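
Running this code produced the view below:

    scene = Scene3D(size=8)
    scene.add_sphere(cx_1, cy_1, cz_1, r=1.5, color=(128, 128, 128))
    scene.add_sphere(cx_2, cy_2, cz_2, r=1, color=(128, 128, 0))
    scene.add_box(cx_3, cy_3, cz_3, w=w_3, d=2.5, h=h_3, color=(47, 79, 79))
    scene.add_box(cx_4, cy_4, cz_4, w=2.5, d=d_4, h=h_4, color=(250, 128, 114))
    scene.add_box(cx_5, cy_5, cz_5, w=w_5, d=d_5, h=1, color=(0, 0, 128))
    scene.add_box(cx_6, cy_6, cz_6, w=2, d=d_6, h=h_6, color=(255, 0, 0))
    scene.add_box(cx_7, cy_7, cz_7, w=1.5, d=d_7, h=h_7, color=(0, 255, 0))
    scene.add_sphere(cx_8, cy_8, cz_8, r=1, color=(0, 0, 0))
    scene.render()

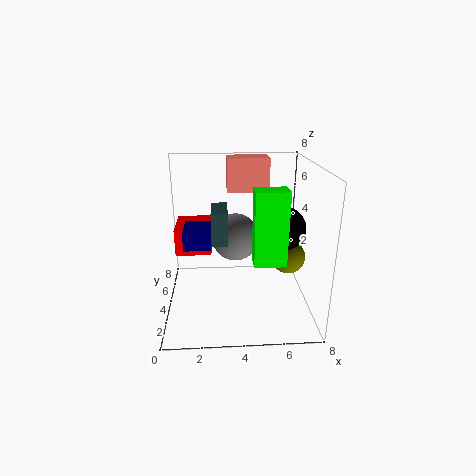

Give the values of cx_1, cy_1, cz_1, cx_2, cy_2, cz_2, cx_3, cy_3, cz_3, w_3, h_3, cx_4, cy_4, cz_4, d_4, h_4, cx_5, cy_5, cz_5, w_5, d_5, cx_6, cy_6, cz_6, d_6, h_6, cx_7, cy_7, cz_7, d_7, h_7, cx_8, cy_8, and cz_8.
cx_1 = 4; cy_1 = 6.5; cz_1 = 3; cx_2 = 7; cy_2 = 4.5; cz_2 = 2.5; cx_3 = 2.5; cy_3 = 5; cz_3 = 3; w_3 = 1; h_3 = 2; cx_4 = 3.5; cy_4 = 6; cz_4 = 6; d_4 = 1.5; h_4 = 2; cx_5 = 1; cy_5 = 3.5; cz_5 = 3.5; w_5 = 1.5; d_5 = 2; cx_6 = 0.5; cy_6 = 4; cz_6 = 3; d_6 = 2.5; h_6 = 1.5; cx_7 = 4.5; cy_7 = 0.5; cz_7 = 4; d_7 = 1; h_7 = 3.5; cx_8 = 6; cy_8 = 1.5; cz_8 = 5.5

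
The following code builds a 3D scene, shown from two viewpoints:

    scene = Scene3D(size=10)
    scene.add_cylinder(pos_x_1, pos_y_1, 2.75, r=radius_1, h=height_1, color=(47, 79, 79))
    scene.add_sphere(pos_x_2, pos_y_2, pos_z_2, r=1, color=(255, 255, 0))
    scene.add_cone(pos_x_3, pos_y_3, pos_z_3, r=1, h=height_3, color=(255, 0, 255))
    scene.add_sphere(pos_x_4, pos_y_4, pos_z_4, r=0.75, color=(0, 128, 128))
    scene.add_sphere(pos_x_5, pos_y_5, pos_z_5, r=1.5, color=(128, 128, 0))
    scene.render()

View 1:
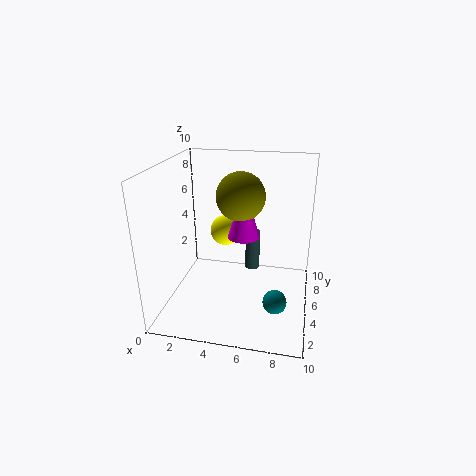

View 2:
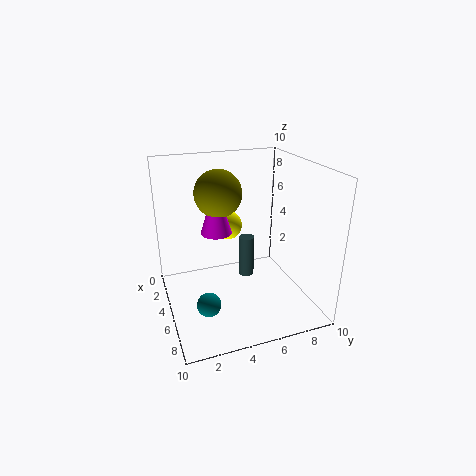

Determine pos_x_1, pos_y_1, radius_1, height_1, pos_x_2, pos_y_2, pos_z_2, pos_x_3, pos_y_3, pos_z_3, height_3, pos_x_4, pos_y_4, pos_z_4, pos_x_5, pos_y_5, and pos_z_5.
pos_x_1 = 6; pos_y_1 = 5.25; radius_1 = 0.5; height_1 = 2.75; pos_x_2 = 4.25; pos_y_2 = 4.5; pos_z_2 = 5.75; pos_x_3 = 5.75; pos_y_3 = 3.25; pos_z_3 = 6; height_3 = 3.25; pos_x_4 = 8; pos_y_4 = 2; pos_z_4 = 2.25; pos_x_5 = 5.5; pos_y_5 = 3.5; pos_z_5 = 8.5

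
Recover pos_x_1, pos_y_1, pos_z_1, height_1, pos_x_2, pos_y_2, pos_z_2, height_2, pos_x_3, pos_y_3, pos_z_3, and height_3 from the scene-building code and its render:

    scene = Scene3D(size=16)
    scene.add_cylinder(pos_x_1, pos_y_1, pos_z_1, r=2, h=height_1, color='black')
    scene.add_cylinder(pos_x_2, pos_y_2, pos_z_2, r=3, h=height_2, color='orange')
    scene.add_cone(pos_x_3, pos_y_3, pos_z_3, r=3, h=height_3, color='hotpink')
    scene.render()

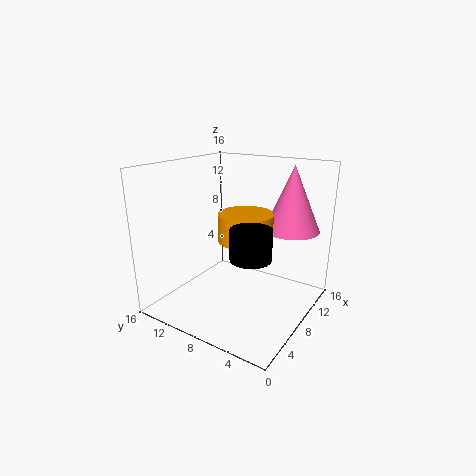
pos_x_1 = 4; pos_y_1 = 4; pos_z_1 = 8; height_1 = 3; pos_x_2 = 8; pos_y_2 = 7; pos_z_2 = 8; height_2 = 3; pos_x_3 = 11; pos_y_3 = 3; pos_z_3 = 9; height_3 = 7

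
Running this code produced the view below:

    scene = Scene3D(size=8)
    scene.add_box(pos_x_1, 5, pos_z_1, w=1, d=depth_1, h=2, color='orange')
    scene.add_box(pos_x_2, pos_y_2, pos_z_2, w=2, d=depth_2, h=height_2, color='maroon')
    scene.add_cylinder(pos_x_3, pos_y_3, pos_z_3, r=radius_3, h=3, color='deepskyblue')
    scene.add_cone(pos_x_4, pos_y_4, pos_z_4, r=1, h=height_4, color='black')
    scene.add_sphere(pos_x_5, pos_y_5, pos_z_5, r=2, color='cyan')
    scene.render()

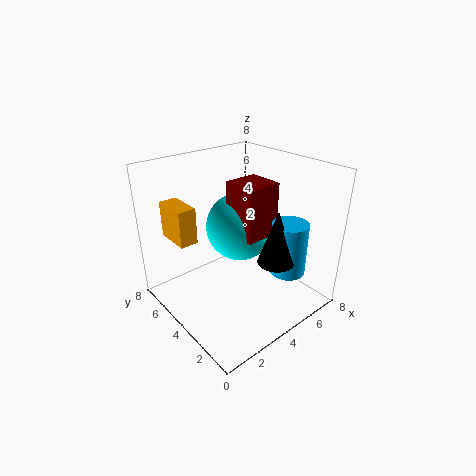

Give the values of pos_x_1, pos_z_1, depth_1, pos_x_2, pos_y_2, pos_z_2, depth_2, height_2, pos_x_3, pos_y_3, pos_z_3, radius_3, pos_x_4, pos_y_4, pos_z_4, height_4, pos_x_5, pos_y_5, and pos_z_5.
pos_x_1 = 1
pos_z_1 = 4
depth_1 = 2
pos_x_2 = 4
pos_y_2 = 3
pos_z_2 = 4
depth_2 = 2
height_2 = 3
pos_x_3 = 6
pos_y_3 = 2
pos_z_3 = 2
radius_3 = 1
pos_x_4 = 5
pos_y_4 = 2
pos_z_4 = 3
height_4 = 3
pos_x_5 = 5
pos_y_5 = 5
pos_z_5 = 4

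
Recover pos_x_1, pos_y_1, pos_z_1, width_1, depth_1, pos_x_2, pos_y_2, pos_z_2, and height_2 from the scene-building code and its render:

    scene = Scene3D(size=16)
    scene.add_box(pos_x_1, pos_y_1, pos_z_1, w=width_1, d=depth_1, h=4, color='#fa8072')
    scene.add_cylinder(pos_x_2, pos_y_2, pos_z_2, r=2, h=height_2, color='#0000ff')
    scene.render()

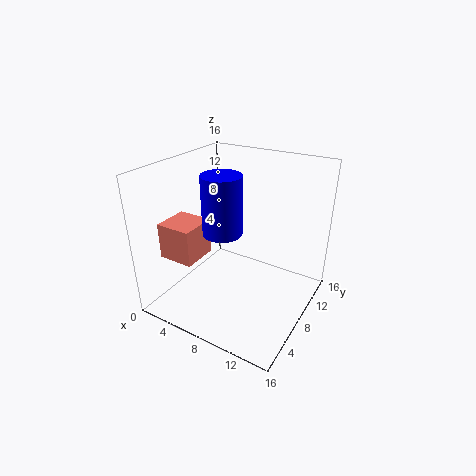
pos_x_1 = 1, pos_y_1 = 3, pos_z_1 = 6, width_1 = 4, depth_1 = 4, pos_x_2 = 8, pos_y_2 = 5, pos_z_2 = 10, height_2 = 6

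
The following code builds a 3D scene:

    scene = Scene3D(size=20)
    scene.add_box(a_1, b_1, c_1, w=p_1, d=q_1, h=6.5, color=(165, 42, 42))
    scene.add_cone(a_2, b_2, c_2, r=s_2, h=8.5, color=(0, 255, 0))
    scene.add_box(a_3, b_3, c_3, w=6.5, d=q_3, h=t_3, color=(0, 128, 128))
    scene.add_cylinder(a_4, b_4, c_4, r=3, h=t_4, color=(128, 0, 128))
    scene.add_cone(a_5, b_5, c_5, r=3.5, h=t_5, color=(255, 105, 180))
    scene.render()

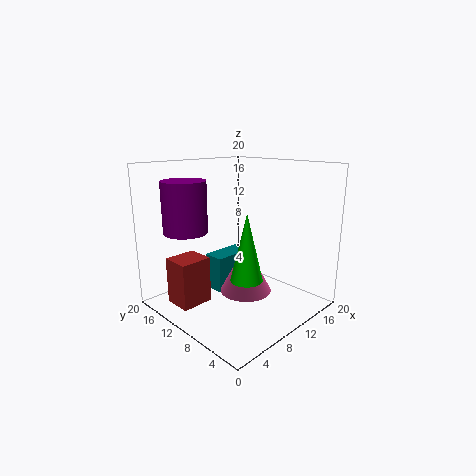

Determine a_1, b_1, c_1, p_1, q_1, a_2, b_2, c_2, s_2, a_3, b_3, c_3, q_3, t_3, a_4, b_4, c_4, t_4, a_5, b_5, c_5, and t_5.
a_1 = 2
b_1 = 12
c_1 = 1
p_1 = 4.5
q_1 = 4
a_2 = 6.5
b_2 = 5
c_2 = 6.5
s_2 = 2
a_3 = 7
b_3 = 10.5
c_3 = 2.5
q_3 = 3
t_3 = 5
a_4 = 4.5
b_4 = 14.5
c_4 = 11
t_4 = 7
a_5 = 9.5
b_5 = 8
c_5 = 3
t_5 = 6.5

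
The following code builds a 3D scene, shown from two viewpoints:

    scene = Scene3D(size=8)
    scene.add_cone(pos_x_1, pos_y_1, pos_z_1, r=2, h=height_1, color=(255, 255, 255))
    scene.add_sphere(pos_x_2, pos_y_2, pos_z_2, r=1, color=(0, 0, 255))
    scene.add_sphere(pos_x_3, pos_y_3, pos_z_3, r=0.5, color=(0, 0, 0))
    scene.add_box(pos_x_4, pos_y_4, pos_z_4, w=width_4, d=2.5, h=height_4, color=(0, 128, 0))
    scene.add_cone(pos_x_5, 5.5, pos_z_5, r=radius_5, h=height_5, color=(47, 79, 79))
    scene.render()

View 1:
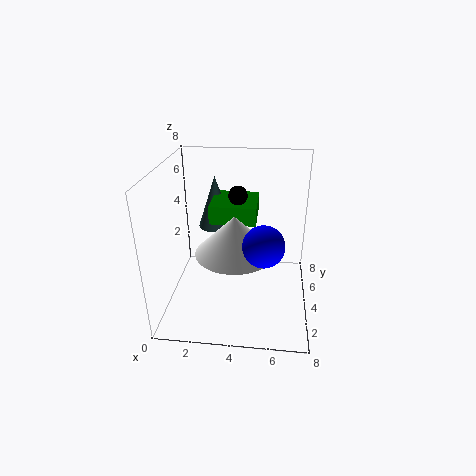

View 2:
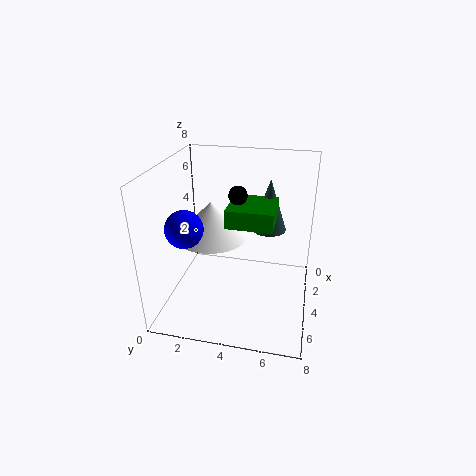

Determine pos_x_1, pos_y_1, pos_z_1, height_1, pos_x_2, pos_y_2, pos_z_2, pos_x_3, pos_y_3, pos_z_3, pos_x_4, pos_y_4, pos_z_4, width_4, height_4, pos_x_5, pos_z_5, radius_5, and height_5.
pos_x_1 = 4; pos_y_1 = 2.5; pos_z_1 = 4; height_1 = 2; pos_x_2 = 5.5; pos_y_2 = 1.5; pos_z_2 = 5; pos_x_3 = 4; pos_y_3 = 4; pos_z_3 = 6.5; pos_x_4 = 2.5; pos_y_4 = 3.5; pos_z_4 = 5; width_4 = 2.5; height_4 = 1; pos_x_5 = 2.5; pos_z_5 = 4; radius_5 = 1; height_5 = 3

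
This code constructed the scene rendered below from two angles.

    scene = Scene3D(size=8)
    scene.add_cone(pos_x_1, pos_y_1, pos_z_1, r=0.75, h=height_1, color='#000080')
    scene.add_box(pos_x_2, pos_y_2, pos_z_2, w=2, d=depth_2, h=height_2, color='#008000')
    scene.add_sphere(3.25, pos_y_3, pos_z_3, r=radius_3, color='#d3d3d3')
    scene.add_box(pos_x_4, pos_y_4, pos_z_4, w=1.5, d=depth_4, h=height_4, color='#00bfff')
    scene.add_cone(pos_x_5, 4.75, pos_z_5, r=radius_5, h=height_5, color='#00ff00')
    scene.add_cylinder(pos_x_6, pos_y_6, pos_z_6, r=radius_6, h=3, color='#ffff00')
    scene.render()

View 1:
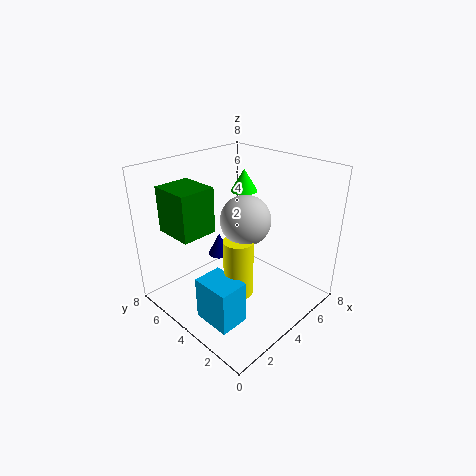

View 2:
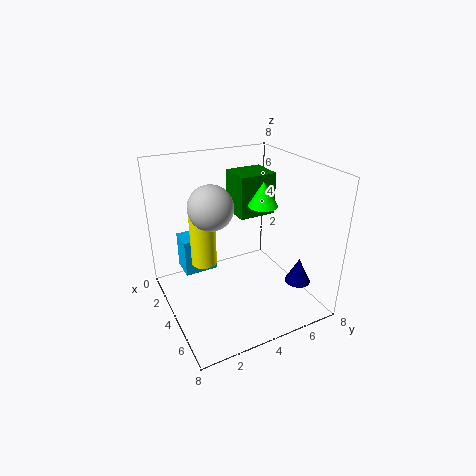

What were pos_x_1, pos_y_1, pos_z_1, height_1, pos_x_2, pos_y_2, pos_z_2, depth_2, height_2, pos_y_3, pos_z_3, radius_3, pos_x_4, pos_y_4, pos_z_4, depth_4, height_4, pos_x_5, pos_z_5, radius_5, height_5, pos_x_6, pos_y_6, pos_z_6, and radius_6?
pos_x_1 = 5.5; pos_y_1 = 7.25; pos_z_1 = 1; height_1 = 1.5; pos_x_2 = 1; pos_y_2 = 4.75; pos_z_2 = 4.5; depth_2 = 2.25; height_2 = 2.5; pos_y_3 = 2.75; pos_z_3 = 5.75; radius_3 = 1.25; pos_x_4 = 0.5; pos_y_4 = 1.5; pos_z_4 = 1; depth_4 = 2; height_4 = 2.25; pos_x_5 = 5.25; pos_z_5 = 6.25; radius_5 = 0.75; height_5 = 1.25; pos_x_6 = 2.5; pos_y_6 = 2.5; pos_z_6 = 2; radius_6 = 0.75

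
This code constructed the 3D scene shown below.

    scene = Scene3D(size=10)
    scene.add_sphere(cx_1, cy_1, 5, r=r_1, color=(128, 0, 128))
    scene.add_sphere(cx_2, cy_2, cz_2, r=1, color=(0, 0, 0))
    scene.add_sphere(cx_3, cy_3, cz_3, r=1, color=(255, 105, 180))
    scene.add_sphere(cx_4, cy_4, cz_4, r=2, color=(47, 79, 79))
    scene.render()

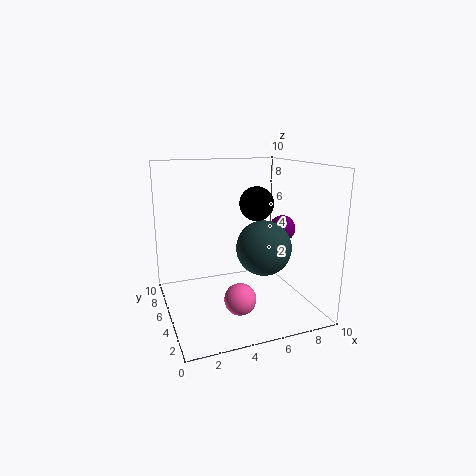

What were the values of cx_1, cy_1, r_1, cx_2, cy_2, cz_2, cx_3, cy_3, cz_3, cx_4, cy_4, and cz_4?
cx_1 = 9, cy_1 = 6, r_1 = 1, cx_2 = 5, cy_2 = 2, cz_2 = 8, cx_3 = 4, cy_3 = 2, cz_3 = 2, cx_4 = 7, cy_4 = 5, cz_4 = 4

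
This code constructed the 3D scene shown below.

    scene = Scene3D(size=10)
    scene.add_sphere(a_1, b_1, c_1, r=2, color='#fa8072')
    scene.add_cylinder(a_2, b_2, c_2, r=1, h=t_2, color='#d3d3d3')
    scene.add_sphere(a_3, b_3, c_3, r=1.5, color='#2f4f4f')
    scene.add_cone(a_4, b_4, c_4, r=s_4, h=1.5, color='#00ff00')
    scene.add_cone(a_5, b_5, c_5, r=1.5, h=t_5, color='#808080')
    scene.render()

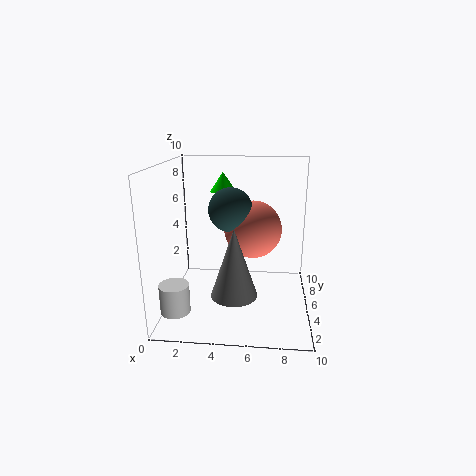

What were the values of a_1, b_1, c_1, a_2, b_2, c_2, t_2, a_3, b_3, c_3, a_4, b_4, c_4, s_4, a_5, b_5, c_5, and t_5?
a_1 = 6, b_1 = 5.5, c_1 = 5.5, a_2 = 1, b_2 = 2.5, c_2 = 0.5, t_2 = 2, a_3 = 4.5, b_3 = 5, c_3 = 7, a_4 = 3.5, b_4 = 8.5, c_4 = 7.5, s_4 = 1, a_5 = 5, b_5 = 2.5, c_5 = 2, t_5 = 4.5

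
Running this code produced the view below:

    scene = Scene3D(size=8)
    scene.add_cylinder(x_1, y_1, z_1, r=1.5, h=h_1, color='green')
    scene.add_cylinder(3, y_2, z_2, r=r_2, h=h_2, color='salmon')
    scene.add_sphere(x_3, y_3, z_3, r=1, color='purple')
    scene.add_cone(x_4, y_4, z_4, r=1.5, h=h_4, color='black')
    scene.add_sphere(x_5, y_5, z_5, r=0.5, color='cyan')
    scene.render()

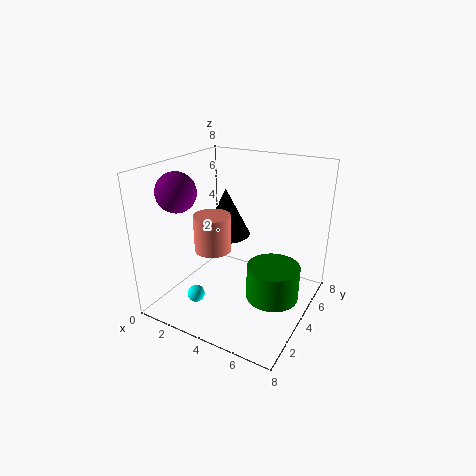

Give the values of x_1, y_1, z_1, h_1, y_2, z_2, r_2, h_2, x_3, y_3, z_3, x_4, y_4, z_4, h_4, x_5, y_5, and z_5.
x_1 = 6; y_1 = 4.5; z_1 = 0.5; h_1 = 2; y_2 = 3; z_2 = 3.5; r_2 = 1; h_2 = 2; x_3 = 2; y_3 = 1.5; z_3 = 7; x_4 = 2; y_4 = 6; z_4 = 3; h_4 = 3; x_5 = 2; y_5 = 2.5; z_5 = 0.5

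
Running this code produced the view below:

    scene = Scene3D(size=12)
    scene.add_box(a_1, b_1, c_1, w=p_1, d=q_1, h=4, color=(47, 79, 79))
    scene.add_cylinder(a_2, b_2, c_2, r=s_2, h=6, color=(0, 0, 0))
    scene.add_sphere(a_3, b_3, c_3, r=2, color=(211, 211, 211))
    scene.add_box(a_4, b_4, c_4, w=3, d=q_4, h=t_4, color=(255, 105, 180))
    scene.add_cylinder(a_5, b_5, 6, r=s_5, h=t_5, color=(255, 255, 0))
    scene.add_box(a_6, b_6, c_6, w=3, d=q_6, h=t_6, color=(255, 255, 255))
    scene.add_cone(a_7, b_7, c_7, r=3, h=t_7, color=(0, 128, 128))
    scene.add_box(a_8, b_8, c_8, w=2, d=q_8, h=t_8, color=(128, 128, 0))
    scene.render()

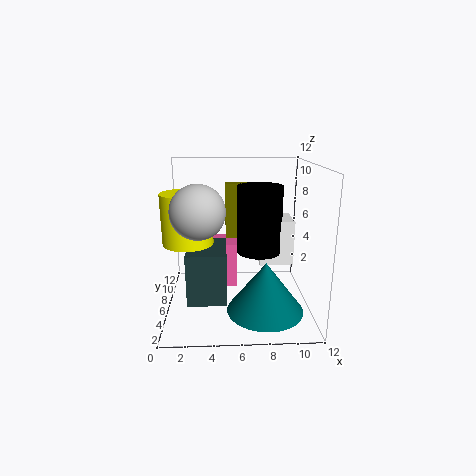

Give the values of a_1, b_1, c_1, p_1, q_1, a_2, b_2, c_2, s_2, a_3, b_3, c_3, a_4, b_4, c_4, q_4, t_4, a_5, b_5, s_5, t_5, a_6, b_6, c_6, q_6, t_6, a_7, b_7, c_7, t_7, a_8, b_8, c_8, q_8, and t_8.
a_1 = 2, b_1 = 2, c_1 = 2, p_1 = 3, q_1 = 4, a_2 = 8, b_2 = 8, c_2 = 4, s_2 = 2, a_3 = 3, b_3 = 3, c_3 = 9, a_4 = 3, b_4 = 7, c_4 = 1, q_4 = 3, t_4 = 4, a_5 = 2, b_5 = 5, s_5 = 2, t_5 = 4, a_6 = 8, b_6 = 7, c_6 = 3, q_6 = 3, t_6 = 4, a_7 = 8, b_7 = 3, c_7 = 1, t_7 = 4, a_8 = 5, b_8 = 9, c_8 = 5, q_8 = 1, t_8 = 5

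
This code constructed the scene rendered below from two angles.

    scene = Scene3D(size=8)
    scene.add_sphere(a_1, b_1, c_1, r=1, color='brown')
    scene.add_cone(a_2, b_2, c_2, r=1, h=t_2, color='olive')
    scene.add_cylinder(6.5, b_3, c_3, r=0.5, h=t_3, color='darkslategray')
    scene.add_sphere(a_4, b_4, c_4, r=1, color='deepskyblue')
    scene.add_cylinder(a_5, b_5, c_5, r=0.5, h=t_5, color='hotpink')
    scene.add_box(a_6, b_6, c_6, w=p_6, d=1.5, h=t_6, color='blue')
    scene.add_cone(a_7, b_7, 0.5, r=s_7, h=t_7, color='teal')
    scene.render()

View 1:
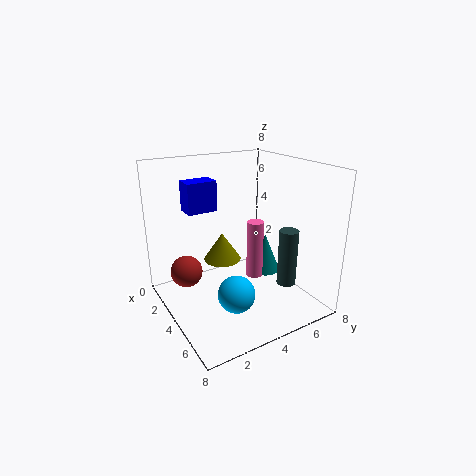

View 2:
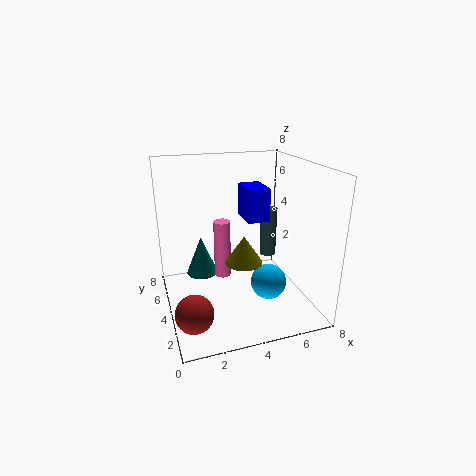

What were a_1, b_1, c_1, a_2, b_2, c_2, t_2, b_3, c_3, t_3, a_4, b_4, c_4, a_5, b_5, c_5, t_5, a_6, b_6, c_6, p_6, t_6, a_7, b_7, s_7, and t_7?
a_1 = 1, b_1 = 2, c_1 = 1, a_2 = 4, b_2 = 3, c_2 = 3, t_2 = 1.5, b_3 = 5.5, c_3 = 2, t_3 = 3, a_4 = 5.5, b_4 = 3, c_4 = 1.5, a_5 = 3.5, b_5 = 5.5, c_5 = 1, t_5 = 3.5, a_6 = 3.5, b_6 = 1, c_6 = 6, p_6 = 1, t_6 = 1.5, a_7 = 2.5, b_7 = 7, s_7 = 1, t_7 = 2.5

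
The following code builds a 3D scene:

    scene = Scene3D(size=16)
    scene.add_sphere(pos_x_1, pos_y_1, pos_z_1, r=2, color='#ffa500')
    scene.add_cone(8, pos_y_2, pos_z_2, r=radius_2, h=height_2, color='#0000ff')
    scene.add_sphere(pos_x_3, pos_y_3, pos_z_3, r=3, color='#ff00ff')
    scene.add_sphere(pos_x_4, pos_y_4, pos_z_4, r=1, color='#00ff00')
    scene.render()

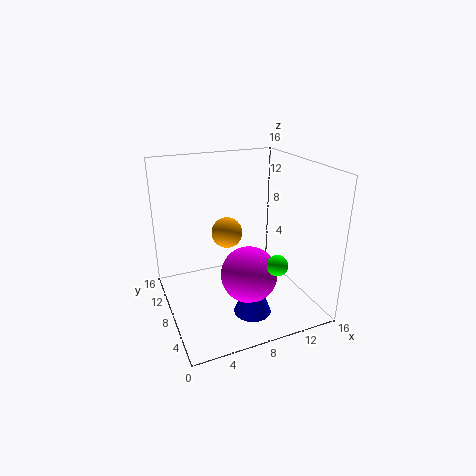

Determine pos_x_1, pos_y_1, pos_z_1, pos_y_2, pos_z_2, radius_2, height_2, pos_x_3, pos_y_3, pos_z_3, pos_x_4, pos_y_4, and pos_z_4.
pos_x_1 = 9
pos_y_1 = 14
pos_z_1 = 6
pos_y_2 = 4
pos_z_2 = 1
radius_2 = 2
height_2 = 5
pos_x_3 = 8
pos_y_3 = 5
pos_z_3 = 5
pos_x_4 = 9
pos_y_4 = 1
pos_z_4 = 8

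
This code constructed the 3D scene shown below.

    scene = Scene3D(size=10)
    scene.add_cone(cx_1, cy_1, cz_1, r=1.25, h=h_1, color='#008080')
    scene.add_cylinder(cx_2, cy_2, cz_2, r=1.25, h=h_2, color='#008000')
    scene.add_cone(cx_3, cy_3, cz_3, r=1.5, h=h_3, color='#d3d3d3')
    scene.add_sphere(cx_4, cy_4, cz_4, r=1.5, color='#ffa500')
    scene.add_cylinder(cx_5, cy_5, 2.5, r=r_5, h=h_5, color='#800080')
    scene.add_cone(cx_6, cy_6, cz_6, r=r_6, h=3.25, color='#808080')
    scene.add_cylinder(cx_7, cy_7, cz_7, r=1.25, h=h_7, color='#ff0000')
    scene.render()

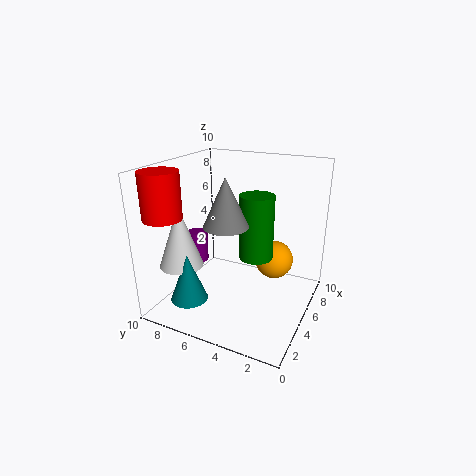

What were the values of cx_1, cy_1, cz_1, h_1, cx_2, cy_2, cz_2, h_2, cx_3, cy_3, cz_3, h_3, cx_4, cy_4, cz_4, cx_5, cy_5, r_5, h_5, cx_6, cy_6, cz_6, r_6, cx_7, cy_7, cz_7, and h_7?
cx_1 = 2, cy_1 = 7.25, cz_1 = 1.25, h_1 = 3.25, cx_2 = 6.5, cy_2 = 4.25, cz_2 = 3, h_2 = 4.75, cx_3 = 2.75, cy_3 = 8.25, cz_3 = 3.25, h_3 = 4.25, cx_4 = 8.5, cy_4 = 3.5, cz_4 = 2, cx_5 = 5.25, cy_5 = 8.5, r_5 = 0.75, h_5 = 2.25, cx_6 = 3.75, cy_6 = 5.25, cz_6 = 6.25, r_6 = 1.5, cx_7 = 1.5, cy_7 = 8.5, cz_7 = 7, h_7 = 3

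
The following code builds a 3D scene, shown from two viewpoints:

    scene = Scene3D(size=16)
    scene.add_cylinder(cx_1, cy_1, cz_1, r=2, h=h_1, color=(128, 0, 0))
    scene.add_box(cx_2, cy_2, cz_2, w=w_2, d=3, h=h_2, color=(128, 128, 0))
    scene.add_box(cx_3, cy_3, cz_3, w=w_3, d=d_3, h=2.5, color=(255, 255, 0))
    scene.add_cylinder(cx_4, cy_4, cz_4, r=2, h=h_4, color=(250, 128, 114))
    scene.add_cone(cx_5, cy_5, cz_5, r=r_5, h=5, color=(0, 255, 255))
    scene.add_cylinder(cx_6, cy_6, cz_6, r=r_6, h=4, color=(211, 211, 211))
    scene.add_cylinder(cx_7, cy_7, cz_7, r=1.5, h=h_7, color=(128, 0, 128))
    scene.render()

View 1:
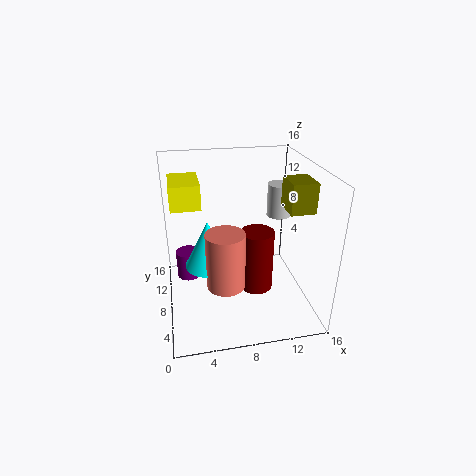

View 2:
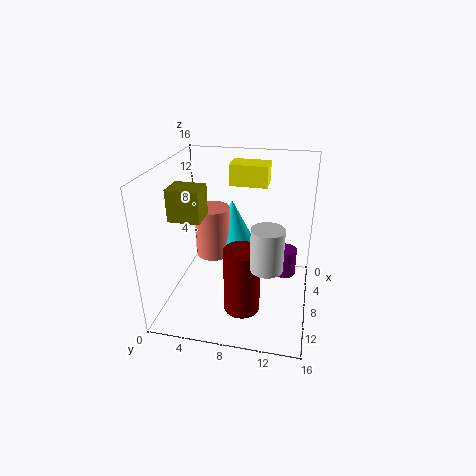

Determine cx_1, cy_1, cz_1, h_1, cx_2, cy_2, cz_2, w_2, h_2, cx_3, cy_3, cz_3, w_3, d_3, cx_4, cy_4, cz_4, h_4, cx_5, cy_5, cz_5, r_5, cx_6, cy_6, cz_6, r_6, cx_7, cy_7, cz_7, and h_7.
cx_1 = 10.5; cy_1 = 9; cz_1 = 0.5; h_1 = 7.5; cx_2 = 12; cy_2 = 3; cz_2 = 12.5; w_2 = 2.5; h_2 = 3; cx_3 = 1; cy_3 = 6; cz_3 = 12.5; w_3 = 3; d_3 = 4.5; cx_4 = 6; cy_4 = 4.5; cz_4 = 4.5; h_4 = 6; cx_5 = 4.5; cy_5 = 6.5; cz_5 = 6; r_5 = 2.5; cx_6 = 14; cy_6 = 12; cz_6 = 8.5; r_6 = 1.5; cx_7 = 2.5; cy_7 = 13; cz_7 = 0.5; h_7 = 3.5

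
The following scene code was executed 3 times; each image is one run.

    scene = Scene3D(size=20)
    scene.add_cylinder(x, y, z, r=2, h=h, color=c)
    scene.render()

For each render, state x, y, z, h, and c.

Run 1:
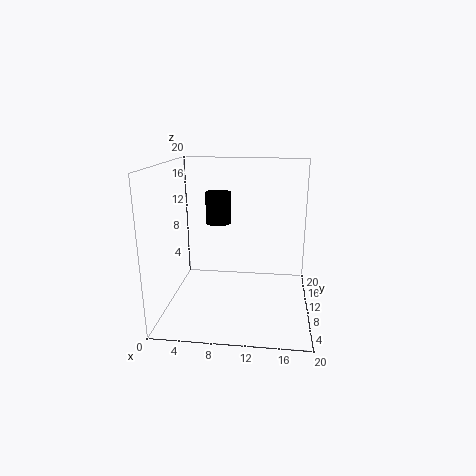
x = 6; y = 17; z = 10; h = 5; c = 'black'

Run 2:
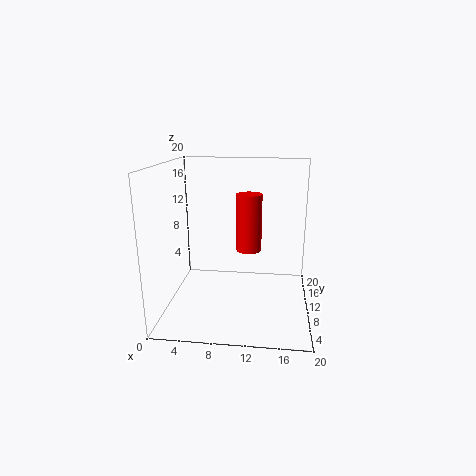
x = 11; y = 16; z = 6; h = 9; c = 'red'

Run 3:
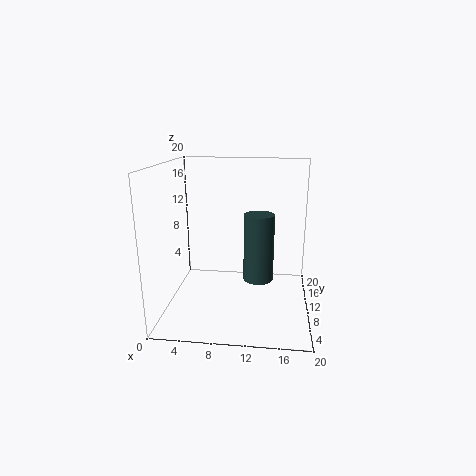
x = 13; y = 8; z = 5; h = 9; c = 'darkslategray'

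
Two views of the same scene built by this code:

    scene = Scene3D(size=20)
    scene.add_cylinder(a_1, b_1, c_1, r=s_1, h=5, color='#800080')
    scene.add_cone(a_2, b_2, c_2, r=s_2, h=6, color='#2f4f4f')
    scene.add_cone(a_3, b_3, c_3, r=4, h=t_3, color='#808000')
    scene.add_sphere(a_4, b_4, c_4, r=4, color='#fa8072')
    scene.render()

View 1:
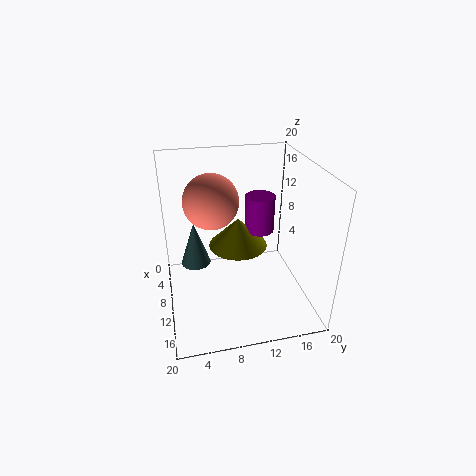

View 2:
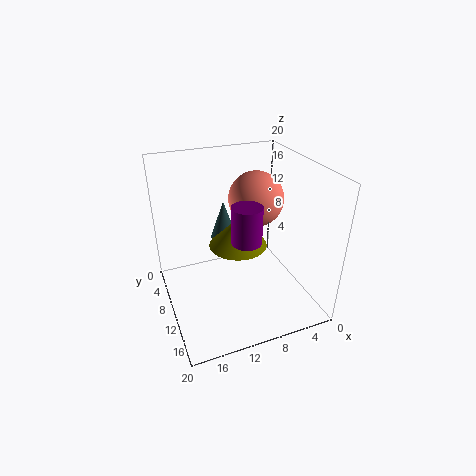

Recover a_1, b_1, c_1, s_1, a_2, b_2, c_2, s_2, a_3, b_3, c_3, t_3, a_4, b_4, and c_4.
a_1 = 10
b_1 = 13
c_1 = 11
s_1 = 2
a_2 = 10
b_2 = 4
c_2 = 7
s_2 = 2
a_3 = 10
b_3 = 10
c_3 = 9
t_3 = 4
a_4 = 6
b_4 = 7
c_4 = 14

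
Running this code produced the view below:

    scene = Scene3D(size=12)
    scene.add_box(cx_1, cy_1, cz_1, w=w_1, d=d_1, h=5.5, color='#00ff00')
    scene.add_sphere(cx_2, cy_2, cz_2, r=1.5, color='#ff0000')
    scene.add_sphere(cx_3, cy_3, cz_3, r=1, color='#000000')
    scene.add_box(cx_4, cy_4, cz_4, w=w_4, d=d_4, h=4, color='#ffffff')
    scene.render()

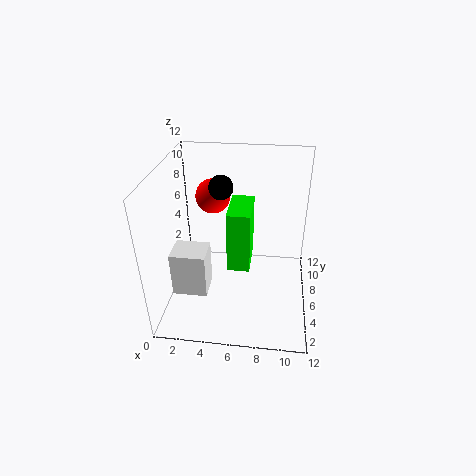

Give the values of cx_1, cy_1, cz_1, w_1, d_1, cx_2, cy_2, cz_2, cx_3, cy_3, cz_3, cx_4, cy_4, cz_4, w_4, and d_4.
cx_1 = 5; cy_1 = 6; cz_1 = 2.5; w_1 = 2; d_1 = 4; cx_2 = 3.5; cy_2 = 8.5; cz_2 = 8.5; cx_3 = 4.5; cy_3 = 7; cz_3 = 10; cx_4 = 0.5; cy_4 = 4; cz_4 = 1; w_4 = 3; d_4 = 2.5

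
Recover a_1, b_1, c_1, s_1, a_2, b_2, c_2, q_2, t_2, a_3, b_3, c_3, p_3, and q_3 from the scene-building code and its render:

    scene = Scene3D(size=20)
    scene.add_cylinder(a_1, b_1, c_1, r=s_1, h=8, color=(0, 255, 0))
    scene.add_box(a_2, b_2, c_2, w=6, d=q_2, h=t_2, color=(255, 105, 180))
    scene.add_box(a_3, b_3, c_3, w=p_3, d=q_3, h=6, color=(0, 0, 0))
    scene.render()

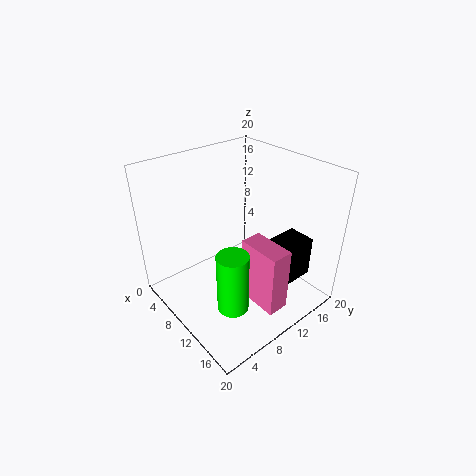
a_1 = 15; b_1 = 5; c_1 = 4; s_1 = 2; a_2 = 12; b_2 = 9; c_2 = 2; q_2 = 3; t_2 = 9; a_3 = 12; b_3 = 14; c_3 = 3; p_3 = 4; q_3 = 5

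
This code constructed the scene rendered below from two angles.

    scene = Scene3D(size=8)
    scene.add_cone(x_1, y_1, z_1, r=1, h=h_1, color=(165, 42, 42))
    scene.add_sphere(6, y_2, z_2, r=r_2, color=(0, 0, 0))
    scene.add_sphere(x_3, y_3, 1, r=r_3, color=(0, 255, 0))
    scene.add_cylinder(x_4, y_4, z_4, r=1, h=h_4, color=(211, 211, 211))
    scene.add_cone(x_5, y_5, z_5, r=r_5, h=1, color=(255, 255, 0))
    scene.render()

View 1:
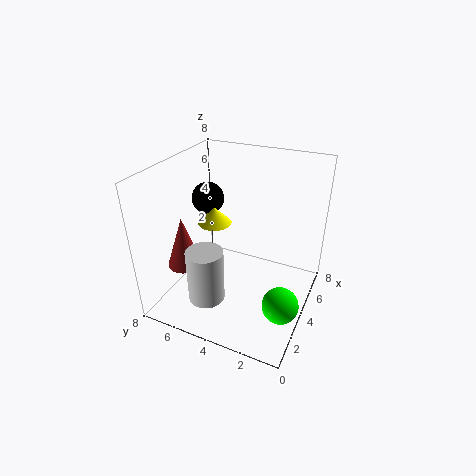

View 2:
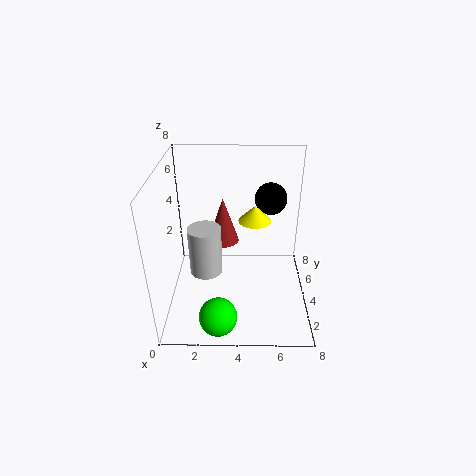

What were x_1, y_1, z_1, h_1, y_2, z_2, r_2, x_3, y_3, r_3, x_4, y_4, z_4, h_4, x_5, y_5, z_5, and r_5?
x_1 = 3, y_1 = 7, z_1 = 2, h_1 = 3, y_2 = 7, z_2 = 5, r_2 = 1, x_3 = 3, y_3 = 1, r_3 = 1, x_4 = 2, y_4 = 5, z_4 = 1, h_4 = 3, x_5 = 5, y_5 = 6, z_5 = 4, r_5 = 1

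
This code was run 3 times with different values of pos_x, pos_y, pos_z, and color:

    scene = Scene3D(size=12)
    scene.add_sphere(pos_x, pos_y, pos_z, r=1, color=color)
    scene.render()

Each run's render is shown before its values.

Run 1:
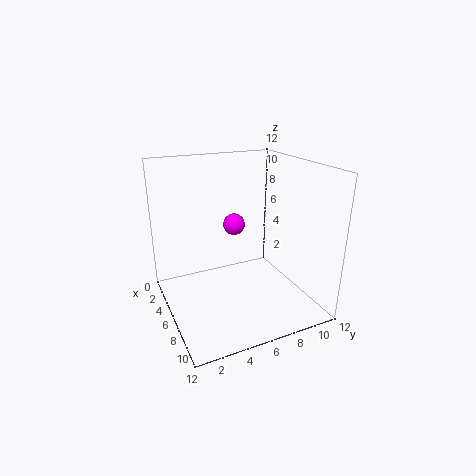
pos_x = 3; pos_y = 7; pos_z = 6; color = 'magenta'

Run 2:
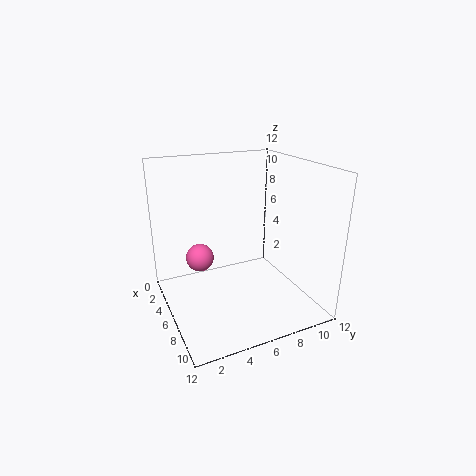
pos_x = 8; pos_y = 2; pos_z = 6; color = 'hotpink'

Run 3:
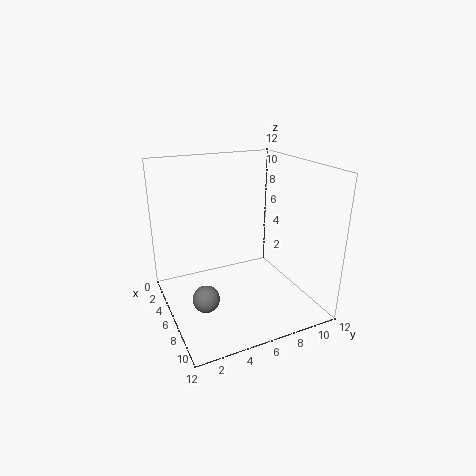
pos_x = 9; pos_y = 2; pos_z = 3; color = 'gray'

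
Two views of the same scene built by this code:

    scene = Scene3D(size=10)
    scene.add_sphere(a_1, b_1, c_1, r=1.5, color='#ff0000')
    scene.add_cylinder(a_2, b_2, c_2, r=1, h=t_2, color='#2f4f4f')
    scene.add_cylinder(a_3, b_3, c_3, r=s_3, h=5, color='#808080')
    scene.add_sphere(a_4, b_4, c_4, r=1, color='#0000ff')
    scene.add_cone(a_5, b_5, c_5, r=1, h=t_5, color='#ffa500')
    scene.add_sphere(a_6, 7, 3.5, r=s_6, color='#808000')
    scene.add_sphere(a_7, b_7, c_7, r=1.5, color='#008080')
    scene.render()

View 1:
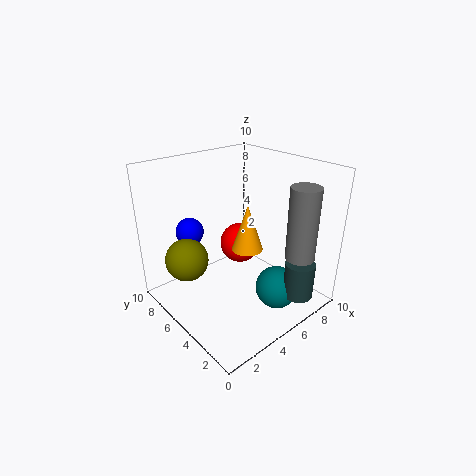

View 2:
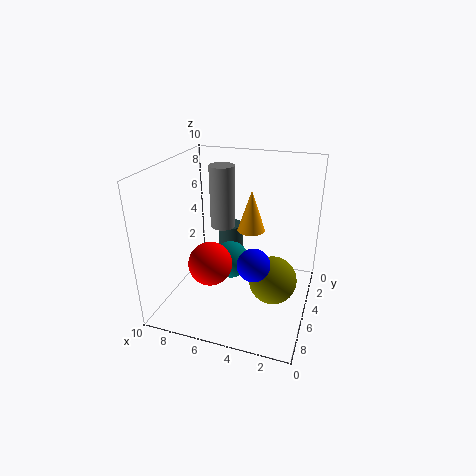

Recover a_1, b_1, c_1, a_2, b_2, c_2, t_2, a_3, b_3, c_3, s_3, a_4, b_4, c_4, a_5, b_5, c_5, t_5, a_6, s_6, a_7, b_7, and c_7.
a_1 = 6.5, b_1 = 6.5, c_1 = 3.5, a_2 = 7, b_2 = 1, c_2 = 1.5, t_2 = 2.5, a_3 = 7.5, b_3 = 1.5, c_3 = 4, s_3 = 1, a_4 = 3, b_4 = 8, c_4 = 5, a_5 = 4.5, b_5 = 3.5, c_5 = 5, t_5 = 3, a_6 = 2, s_6 = 1.5, a_7 = 6.5, b_7 = 2.5, c_7 = 1.5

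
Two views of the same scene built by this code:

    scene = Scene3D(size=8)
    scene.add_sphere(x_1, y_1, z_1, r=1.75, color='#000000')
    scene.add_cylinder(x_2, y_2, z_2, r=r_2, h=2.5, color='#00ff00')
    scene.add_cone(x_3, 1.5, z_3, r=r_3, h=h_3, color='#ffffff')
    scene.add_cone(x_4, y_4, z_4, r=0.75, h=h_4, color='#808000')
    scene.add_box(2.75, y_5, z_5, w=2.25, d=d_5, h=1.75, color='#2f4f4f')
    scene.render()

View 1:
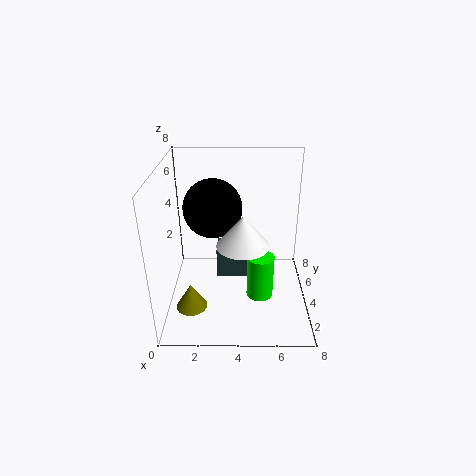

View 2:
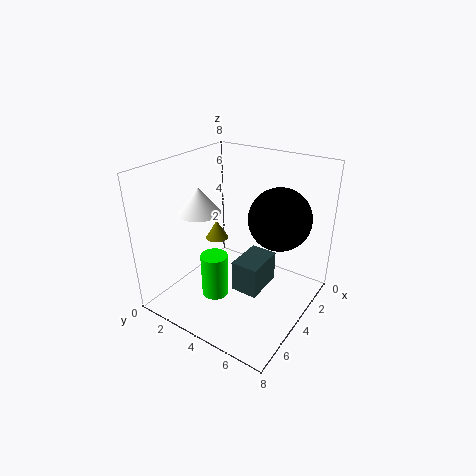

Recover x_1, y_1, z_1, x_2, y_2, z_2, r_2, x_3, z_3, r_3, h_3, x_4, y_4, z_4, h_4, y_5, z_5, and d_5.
x_1 = 2.5; y_1 = 5.75; z_1 = 5; x_2 = 5.25; y_2 = 3.25; z_2 = 0.75; r_2 = 0.75; x_3 = 4.25; z_3 = 5; r_3 = 1.25; h_3 = 1.5; x_4 = 1.75; y_4 = 0.75; z_4 = 2; h_4 = 1.25; y_5 = 4.25; z_5 = 1.25; d_5 = 1.5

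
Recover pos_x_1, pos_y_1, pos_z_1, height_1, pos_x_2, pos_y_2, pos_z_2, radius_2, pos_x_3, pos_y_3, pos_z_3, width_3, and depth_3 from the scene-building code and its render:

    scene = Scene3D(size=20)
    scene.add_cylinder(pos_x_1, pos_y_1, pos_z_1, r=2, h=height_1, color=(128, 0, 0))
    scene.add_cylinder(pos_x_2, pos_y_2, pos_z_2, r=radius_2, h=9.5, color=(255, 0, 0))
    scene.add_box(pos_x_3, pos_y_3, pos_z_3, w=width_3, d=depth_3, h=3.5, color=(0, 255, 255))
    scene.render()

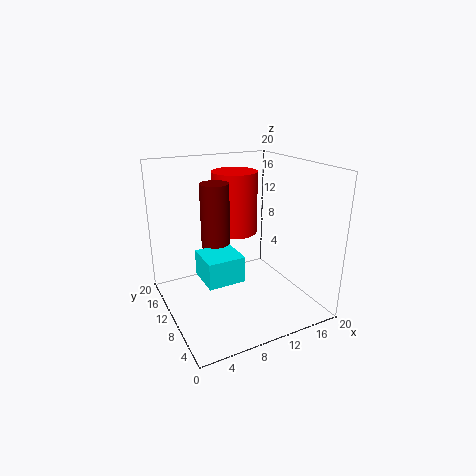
pos_x_1 = 7.5; pos_y_1 = 12; pos_z_1 = 8.5; height_1 = 9; pos_x_2 = 12.5; pos_y_2 = 16; pos_z_2 = 8.5; radius_2 = 3.5; pos_x_3 = 4; pos_y_3 = 6; pos_z_3 = 5.5; width_3 = 5; depth_3 = 5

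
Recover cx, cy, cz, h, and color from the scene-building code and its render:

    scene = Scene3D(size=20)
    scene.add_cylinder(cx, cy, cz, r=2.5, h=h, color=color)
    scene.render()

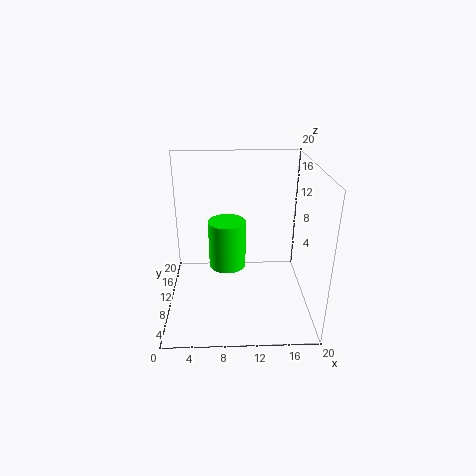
cx = 8.5
cy = 9
cz = 6.5
h = 6.5
color = 'lime'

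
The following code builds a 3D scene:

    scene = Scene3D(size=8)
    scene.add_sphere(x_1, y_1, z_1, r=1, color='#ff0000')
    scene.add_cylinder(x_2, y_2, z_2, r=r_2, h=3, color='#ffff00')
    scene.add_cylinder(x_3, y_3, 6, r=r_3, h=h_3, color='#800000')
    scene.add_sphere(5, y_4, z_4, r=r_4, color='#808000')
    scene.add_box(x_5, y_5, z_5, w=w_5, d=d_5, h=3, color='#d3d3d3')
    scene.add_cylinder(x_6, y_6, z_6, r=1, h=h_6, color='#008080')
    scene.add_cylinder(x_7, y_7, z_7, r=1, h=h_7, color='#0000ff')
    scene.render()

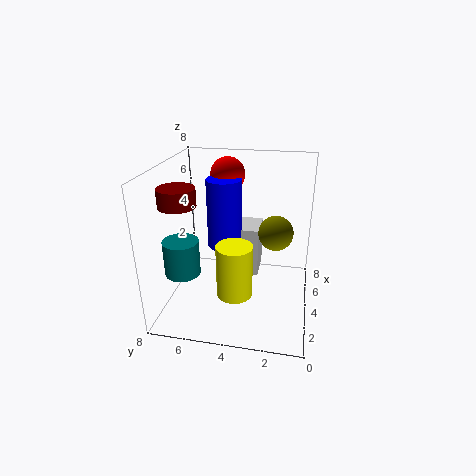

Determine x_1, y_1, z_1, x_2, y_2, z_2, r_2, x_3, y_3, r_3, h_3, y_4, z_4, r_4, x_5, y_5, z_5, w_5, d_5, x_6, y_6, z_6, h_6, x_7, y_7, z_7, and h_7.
x_1 = 6
y_1 = 5
z_1 = 7
x_2 = 3
y_2 = 4
z_2 = 1
r_2 = 1
x_3 = 3
y_3 = 7
r_3 = 1
h_3 = 1
y_4 = 2
z_4 = 4
r_4 = 1
x_5 = 5
y_5 = 3
z_5 = 1
w_5 = 2
d_5 = 2
x_6 = 3
y_6 = 7
z_6 = 2
h_6 = 2
x_7 = 5
y_7 = 5
z_7 = 3
h_7 = 4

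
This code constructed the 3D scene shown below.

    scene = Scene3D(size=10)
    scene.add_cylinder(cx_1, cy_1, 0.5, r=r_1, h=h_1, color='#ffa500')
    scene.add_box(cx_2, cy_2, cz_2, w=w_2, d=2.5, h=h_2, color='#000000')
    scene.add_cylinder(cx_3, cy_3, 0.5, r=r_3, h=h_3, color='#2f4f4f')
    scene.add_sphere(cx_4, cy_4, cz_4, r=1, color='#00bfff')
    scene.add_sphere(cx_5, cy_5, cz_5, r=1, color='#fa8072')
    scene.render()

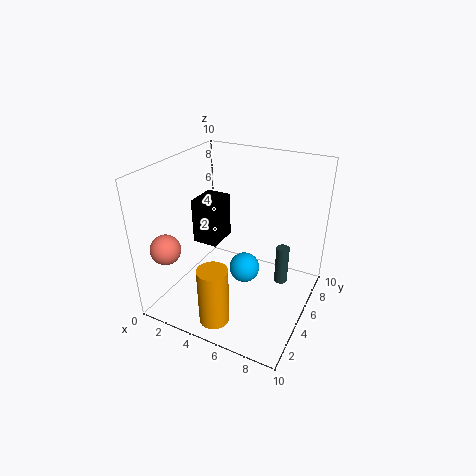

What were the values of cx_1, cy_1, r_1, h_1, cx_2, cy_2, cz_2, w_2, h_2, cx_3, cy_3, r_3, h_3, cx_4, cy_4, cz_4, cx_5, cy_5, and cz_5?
cx_1 = 5
cy_1 = 1.5
r_1 = 1
h_1 = 4
cx_2 = 0.5
cy_2 = 6
cz_2 = 3
w_2 = 2
h_2 = 3.5
cx_3 = 7.5
cy_3 = 7.5
r_3 = 0.5
h_3 = 3
cx_4 = 6
cy_4 = 4
cz_4 = 3.5
cx_5 = 1.5
cy_5 = 1.5
cz_5 = 5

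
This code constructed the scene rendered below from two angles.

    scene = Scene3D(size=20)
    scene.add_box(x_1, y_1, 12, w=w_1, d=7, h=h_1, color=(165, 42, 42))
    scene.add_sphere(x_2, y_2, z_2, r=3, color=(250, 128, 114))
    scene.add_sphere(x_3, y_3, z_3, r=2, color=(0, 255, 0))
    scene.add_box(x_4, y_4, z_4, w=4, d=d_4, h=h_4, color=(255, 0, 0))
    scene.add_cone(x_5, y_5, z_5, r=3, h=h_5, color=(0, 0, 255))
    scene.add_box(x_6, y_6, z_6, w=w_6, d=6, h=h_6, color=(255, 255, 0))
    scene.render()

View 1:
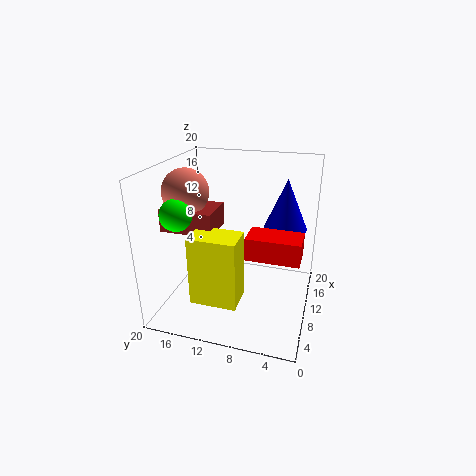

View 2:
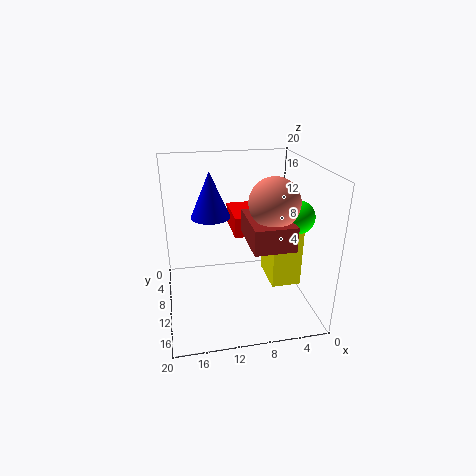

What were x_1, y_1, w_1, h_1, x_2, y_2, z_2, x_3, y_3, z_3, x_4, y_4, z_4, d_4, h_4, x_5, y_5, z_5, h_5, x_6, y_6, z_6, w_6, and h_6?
x_1 = 5, y_1 = 12, w_1 = 5, h_1 = 3, x_2 = 7, y_2 = 16, z_2 = 17, x_3 = 4, y_3 = 16, z_3 = 15, x_4 = 6, y_4 = 1, z_4 = 9, d_4 = 7, h_4 = 3, x_5 = 13, y_5 = 4, z_5 = 11, h_5 = 7, x_6 = 2, y_6 = 8, z_6 = 4, w_6 = 4, h_6 = 9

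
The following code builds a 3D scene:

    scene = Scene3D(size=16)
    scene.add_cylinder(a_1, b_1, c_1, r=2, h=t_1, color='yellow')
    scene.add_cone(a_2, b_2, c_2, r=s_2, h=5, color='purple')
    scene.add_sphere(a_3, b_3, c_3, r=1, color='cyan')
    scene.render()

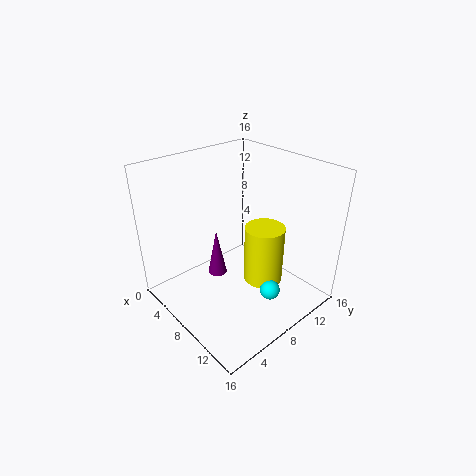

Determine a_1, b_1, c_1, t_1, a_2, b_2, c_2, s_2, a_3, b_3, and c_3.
a_1 = 12, b_1 = 8, c_1 = 5, t_1 = 6, a_2 = 8, b_2 = 5, c_2 = 5, s_2 = 1, a_3 = 14, b_3 = 7, c_3 = 5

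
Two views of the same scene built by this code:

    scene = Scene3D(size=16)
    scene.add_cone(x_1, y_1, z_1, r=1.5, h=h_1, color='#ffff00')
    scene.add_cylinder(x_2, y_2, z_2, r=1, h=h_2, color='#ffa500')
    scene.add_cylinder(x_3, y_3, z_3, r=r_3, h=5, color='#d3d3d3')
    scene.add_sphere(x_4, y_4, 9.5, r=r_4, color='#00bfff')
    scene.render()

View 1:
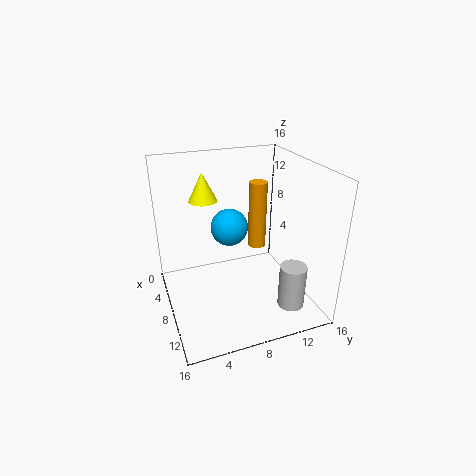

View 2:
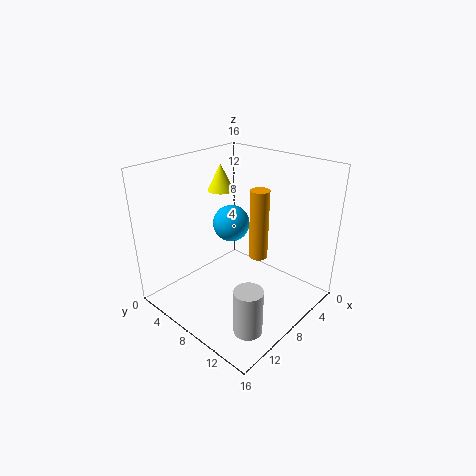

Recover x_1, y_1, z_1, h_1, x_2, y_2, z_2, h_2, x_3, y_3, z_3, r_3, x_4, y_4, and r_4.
x_1 = 7, y_1 = 4.5, z_1 = 12.5, h_1 = 3, x_2 = 7.5, y_2 = 10.5, z_2 = 6.5, h_2 = 7.5, x_3 = 12, y_3 = 13, z_3 = 0.5, r_3 = 1.5, x_4 = 8, y_4 = 7, r_4 = 2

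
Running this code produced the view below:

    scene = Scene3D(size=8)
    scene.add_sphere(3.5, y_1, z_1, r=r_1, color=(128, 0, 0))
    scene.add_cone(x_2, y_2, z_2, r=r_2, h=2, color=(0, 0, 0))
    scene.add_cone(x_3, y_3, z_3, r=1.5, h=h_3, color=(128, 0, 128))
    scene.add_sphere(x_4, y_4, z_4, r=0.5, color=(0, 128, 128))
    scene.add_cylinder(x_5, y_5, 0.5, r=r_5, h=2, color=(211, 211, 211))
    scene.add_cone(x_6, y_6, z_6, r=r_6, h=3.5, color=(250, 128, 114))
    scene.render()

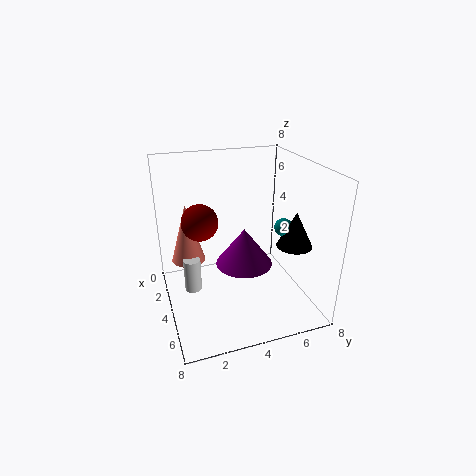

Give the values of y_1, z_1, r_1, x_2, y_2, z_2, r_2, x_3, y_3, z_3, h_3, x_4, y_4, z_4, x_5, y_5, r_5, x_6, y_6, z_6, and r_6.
y_1 = 2; z_1 = 5; r_1 = 1; x_2 = 5; y_2 = 7; z_2 = 3.5; r_2 = 1; x_3 = 5; y_3 = 4; z_3 = 3; h_3 = 2; x_4 = 4.5; y_4 = 6.5; z_4 = 4.5; x_5 = 3; y_5 = 1.5; r_5 = 0.5; x_6 = 2; y_6 = 1.5; z_6 = 2; r_6 = 1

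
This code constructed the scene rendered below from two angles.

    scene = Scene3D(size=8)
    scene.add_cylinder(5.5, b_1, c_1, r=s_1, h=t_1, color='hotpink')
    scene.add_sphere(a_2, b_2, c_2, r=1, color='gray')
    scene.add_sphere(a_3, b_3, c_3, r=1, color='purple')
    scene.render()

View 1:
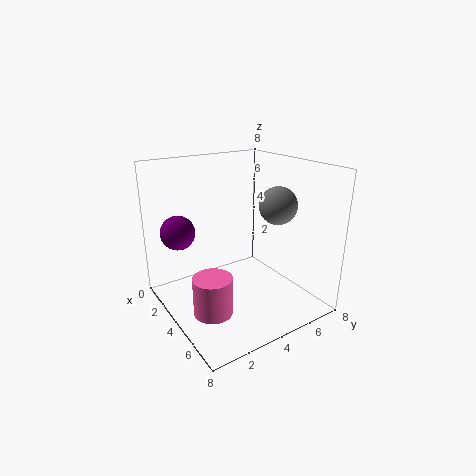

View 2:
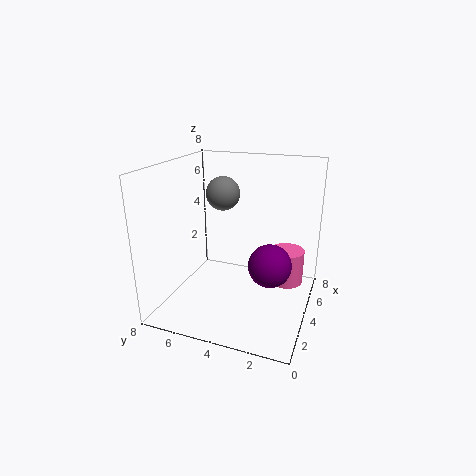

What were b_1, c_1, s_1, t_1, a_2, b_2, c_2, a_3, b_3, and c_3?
b_1 = 1.5
c_1 = 1
s_1 = 1
t_1 = 2
a_2 = 5.5
b_2 = 5.5
c_2 = 6
a_3 = 1.5
b_3 = 1.5
c_3 = 4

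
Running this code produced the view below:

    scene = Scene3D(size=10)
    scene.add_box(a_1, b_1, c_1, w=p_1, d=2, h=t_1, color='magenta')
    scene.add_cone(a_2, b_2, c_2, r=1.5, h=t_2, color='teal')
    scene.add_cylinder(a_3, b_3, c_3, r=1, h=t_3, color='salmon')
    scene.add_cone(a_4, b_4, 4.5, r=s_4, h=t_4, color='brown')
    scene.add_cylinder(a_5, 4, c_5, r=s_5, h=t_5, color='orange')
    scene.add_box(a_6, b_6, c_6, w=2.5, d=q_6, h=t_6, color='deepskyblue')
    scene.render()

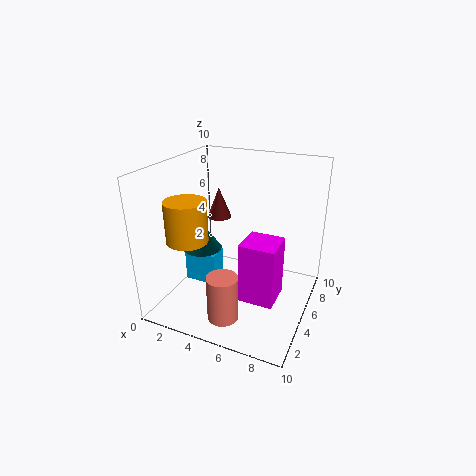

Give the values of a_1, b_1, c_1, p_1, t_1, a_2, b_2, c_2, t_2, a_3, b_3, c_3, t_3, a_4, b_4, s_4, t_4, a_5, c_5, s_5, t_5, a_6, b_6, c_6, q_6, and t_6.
a_1 = 7, b_1 = 0.5, c_1 = 3.5, p_1 = 2, t_1 = 3.5, a_2 = 1.5, b_2 = 6, c_2 = 3, t_2 = 2, a_3 = 5.5, b_3 = 1.5, c_3 = 1, t_3 = 3, a_4 = 1.5, b_4 = 9, s_4 = 1, t_4 = 2.5, a_5 = 1.5, c_5 = 4.5, s_5 = 1.5, t_5 = 3, a_6 = 0.5, b_6 = 5, c_6 = 0.5, q_6 = 1.5, t_6 = 2.5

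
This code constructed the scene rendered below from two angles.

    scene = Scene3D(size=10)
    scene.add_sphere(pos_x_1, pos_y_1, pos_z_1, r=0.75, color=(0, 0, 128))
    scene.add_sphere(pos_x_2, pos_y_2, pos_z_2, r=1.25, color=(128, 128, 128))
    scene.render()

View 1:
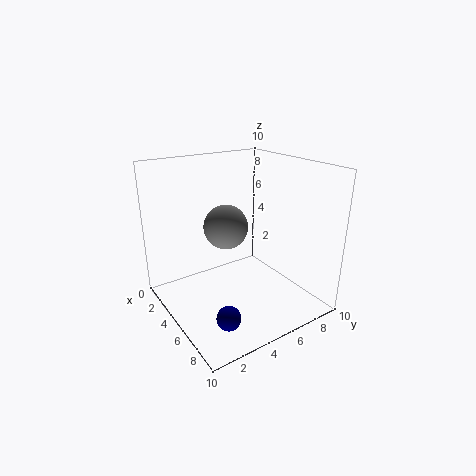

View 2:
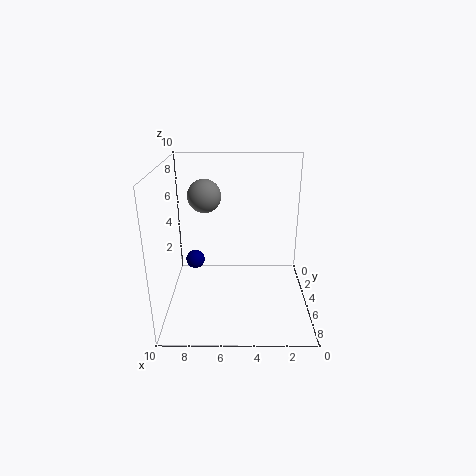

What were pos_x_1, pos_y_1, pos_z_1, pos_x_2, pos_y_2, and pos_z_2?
pos_x_1 = 8.5; pos_y_1 = 2; pos_z_1 = 1.75; pos_x_2 = 7.5; pos_y_2 = 2.5; pos_z_2 = 7.25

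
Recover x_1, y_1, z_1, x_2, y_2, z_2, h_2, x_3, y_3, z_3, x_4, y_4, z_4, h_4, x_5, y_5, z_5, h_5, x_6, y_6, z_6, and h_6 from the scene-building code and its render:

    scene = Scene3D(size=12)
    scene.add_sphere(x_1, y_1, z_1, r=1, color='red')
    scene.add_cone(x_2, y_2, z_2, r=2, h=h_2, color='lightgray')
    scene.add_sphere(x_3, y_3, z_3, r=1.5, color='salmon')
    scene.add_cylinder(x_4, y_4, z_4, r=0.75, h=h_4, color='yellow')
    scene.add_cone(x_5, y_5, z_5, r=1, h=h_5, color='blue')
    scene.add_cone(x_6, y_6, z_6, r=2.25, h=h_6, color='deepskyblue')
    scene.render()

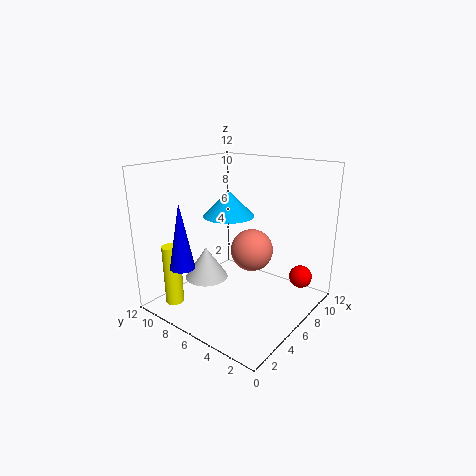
x_1 = 10; y_1 = 2; z_1 = 2; x_2 = 6.25; y_2 = 10; z_2 = 1; h_2 = 3; x_3 = 3.75; y_3 = 3; z_3 = 6.5; x_4 = 1.75; y_4 = 9.5; z_4 = 0.75; h_4 = 5; x_5 = 1.75; y_5 = 8.25; z_5 = 4.25; h_5 = 5.25; x_6 = 7.25; y_6 = 8; z_6 = 7.25; h_6 = 2.25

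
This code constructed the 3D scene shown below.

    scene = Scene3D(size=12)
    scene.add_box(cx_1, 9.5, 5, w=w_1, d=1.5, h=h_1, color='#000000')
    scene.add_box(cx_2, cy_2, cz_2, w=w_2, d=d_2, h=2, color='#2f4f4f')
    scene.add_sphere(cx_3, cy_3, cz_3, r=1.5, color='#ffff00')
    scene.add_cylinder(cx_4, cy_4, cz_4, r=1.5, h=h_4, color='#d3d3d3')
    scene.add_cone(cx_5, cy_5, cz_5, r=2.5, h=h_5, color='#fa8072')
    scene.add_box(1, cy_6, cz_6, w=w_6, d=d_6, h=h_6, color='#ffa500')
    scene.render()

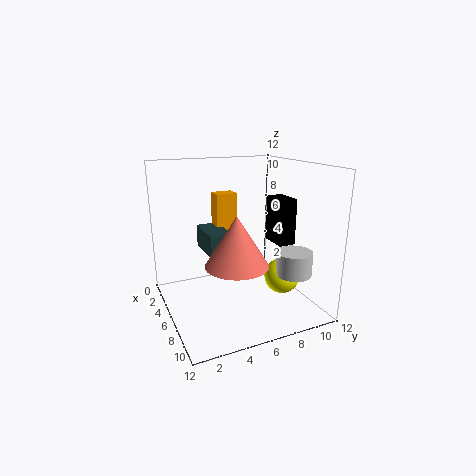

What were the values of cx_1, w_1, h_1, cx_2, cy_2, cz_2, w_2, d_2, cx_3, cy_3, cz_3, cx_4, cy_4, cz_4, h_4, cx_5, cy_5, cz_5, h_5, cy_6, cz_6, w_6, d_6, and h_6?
cx_1 = 4.5, w_1 = 2.5, h_1 = 4, cx_2 = 1, cy_2 = 4, cz_2 = 4, w_2 = 4, d_2 = 2, cx_3 = 7.5, cy_3 = 9.5, cz_3 = 2.5, cx_4 = 8.5, cy_4 = 10, cz_4 = 3, h_4 = 2, cx_5 = 8, cy_5 = 5, cz_5 = 4.5, h_5 = 4, cy_6 = 5.5, cz_6 = 3.5, w_6 = 1.5, d_6 = 2, h_6 = 5.5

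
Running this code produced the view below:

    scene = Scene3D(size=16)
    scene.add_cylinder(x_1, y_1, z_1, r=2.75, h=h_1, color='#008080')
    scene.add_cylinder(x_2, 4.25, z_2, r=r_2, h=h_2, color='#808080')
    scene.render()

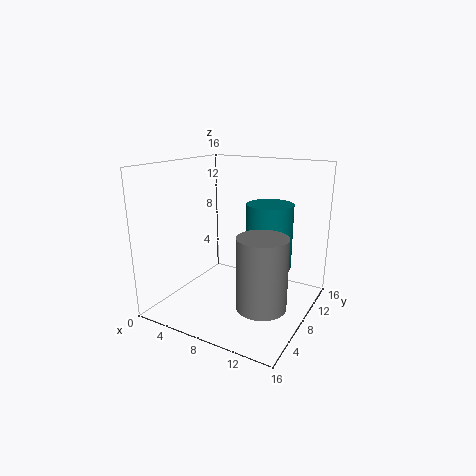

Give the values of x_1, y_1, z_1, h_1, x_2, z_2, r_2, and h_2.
x_1 = 10
y_1 = 12
z_1 = 3.5
h_1 = 7.75
x_2 = 12.75
z_2 = 2.75
r_2 = 2.5
h_2 = 7.25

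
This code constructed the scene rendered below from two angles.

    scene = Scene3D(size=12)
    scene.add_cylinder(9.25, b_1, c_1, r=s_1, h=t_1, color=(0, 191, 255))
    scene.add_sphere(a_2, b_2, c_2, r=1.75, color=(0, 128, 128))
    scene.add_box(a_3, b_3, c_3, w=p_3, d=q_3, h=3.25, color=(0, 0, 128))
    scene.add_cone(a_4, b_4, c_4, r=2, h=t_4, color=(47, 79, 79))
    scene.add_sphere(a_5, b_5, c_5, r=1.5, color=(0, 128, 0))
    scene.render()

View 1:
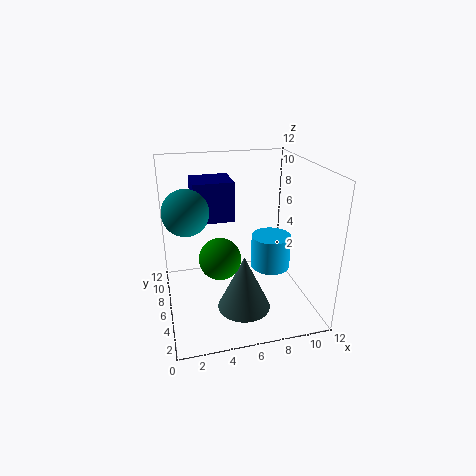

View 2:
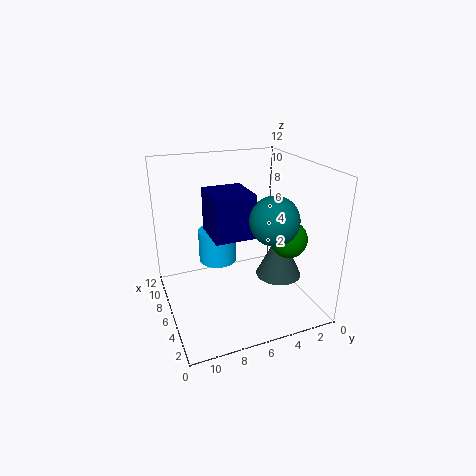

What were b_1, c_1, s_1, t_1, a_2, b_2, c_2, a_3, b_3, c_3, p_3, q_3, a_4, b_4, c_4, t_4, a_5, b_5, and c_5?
b_1 = 6.75; c_1 = 2.5; s_1 = 1.75; t_1 = 3; a_2 = 1.75; b_2 = 5; c_2 = 9; a_3 = 2.5; b_3 = 6; c_3 = 7.5; p_3 = 3.25; q_3 = 3; a_4 = 5.5; b_4 = 2.25; c_4 = 2; t_4 = 4.25; a_5 = 3.75; b_5 = 2.5; c_5 = 6.25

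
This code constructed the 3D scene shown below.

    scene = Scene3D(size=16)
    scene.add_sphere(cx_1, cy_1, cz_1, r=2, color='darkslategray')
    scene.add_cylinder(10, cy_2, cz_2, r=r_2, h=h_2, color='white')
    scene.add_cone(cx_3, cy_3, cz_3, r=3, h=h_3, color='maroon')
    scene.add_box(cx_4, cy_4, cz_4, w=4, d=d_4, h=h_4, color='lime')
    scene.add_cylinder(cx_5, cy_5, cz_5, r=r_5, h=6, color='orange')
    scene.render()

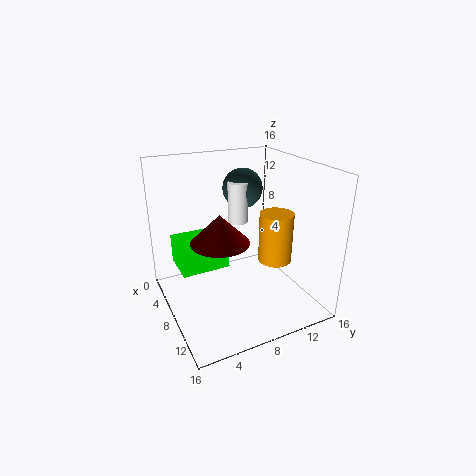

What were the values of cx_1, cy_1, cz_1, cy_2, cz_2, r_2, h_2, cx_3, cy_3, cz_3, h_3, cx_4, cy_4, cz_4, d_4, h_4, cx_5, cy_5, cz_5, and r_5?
cx_1 = 9, cy_1 = 8, cz_1 = 14, cy_2 = 7, cz_2 = 11, r_2 = 1, h_2 = 4, cx_3 = 10, cy_3 = 5, cz_3 = 9, h_3 = 3, cx_4 = 6, cy_4 = 1, cz_4 = 6, d_4 = 5, h_4 = 3, cx_5 = 8, cy_5 = 13, cz_5 = 4, r_5 = 2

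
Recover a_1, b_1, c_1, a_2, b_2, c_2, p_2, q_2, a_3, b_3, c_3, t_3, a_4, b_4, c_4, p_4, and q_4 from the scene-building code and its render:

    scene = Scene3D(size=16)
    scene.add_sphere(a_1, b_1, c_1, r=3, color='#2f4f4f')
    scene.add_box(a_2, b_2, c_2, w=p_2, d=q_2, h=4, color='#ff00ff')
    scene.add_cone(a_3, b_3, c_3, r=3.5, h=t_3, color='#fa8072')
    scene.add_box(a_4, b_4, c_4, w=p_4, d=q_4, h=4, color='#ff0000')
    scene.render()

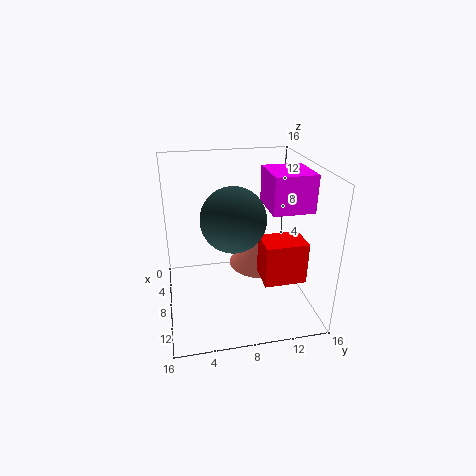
a_1 = 13, b_1 = 6.5, c_1 = 12.5, a_2 = 6, b_2 = 11, c_2 = 11.5, p_2 = 5, q_2 = 4.5, a_3 = 8.5, b_3 = 10.5, c_3 = 5, t_3 = 3.5, a_4 = 12.5, b_4 = 9, c_4 = 6.5, p_4 = 3, q_4 = 4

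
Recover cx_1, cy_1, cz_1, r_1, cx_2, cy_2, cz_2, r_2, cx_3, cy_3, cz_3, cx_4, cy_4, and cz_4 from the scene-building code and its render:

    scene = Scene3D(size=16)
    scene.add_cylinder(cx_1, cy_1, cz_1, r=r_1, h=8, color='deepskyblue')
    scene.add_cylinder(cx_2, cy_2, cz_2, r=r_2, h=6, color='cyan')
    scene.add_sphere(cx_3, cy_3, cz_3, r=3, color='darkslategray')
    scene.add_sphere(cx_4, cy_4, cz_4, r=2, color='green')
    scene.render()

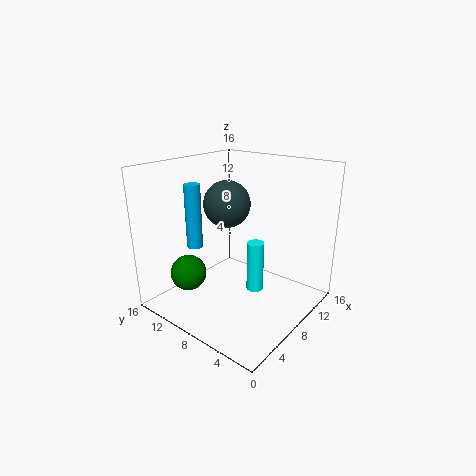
cx_1 = 8; cy_1 = 15; cz_1 = 5; r_1 = 1; cx_2 = 10; cy_2 = 7; cz_2 = 1; r_2 = 1; cx_3 = 12; cy_3 = 13; cz_3 = 10; cx_4 = 4; cy_4 = 12; cz_4 = 4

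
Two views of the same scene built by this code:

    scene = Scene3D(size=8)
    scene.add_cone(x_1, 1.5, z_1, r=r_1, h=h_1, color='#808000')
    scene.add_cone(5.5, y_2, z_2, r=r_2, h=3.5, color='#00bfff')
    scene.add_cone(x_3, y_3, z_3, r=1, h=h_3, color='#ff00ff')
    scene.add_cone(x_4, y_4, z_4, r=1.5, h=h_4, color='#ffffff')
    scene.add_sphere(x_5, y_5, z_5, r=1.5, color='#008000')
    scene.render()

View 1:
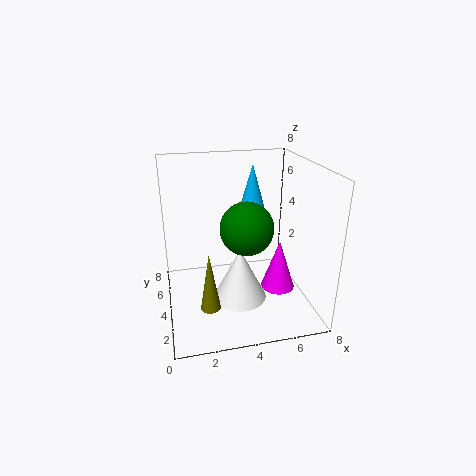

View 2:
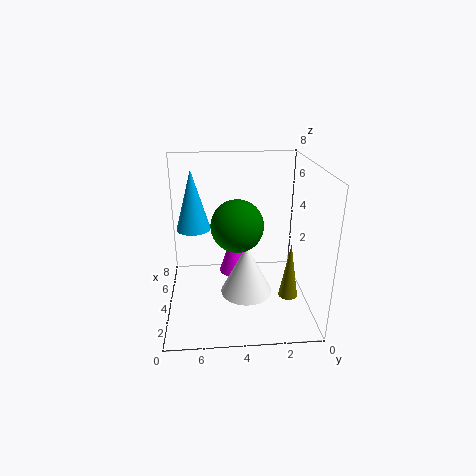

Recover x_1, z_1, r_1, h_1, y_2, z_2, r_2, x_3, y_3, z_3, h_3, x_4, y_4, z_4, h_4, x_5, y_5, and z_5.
x_1 = 2
z_1 = 1.5
r_1 = 0.5
h_1 = 3
y_2 = 6.5
z_2 = 4
r_2 = 1
x_3 = 6.5
y_3 = 4
z_3 = 0.5
h_3 = 3
x_4 = 4
y_4 = 3.5
z_4 = 0.5
h_4 = 3
x_5 = 4.5
y_5 = 4
z_5 = 4.5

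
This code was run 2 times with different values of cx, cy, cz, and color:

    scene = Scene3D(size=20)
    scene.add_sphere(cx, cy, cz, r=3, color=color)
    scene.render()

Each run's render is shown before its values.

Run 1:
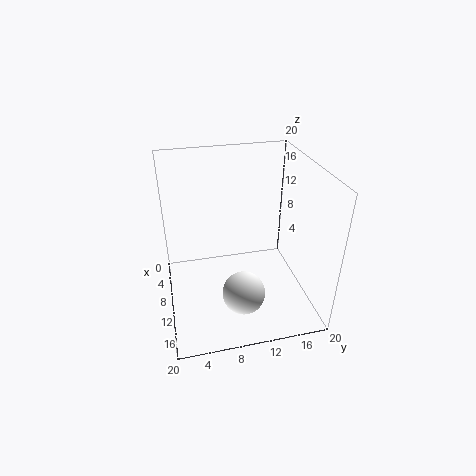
cx = 13.5
cy = 10
cz = 3
color = 'white'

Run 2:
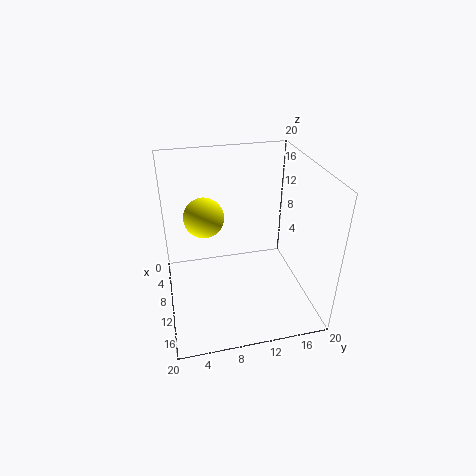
cx = 5
cy = 6
cz = 11
color = 'yellow'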